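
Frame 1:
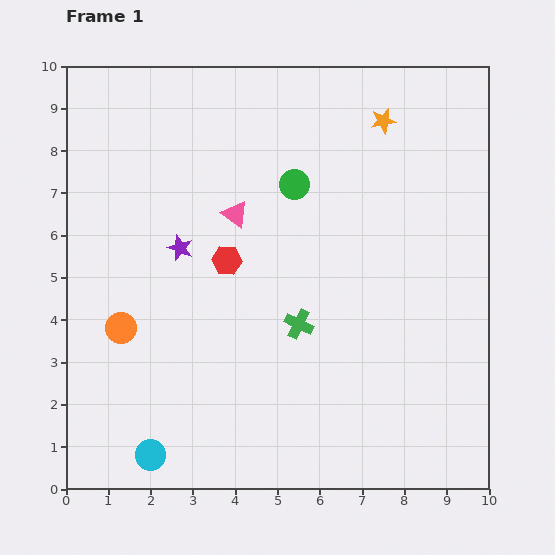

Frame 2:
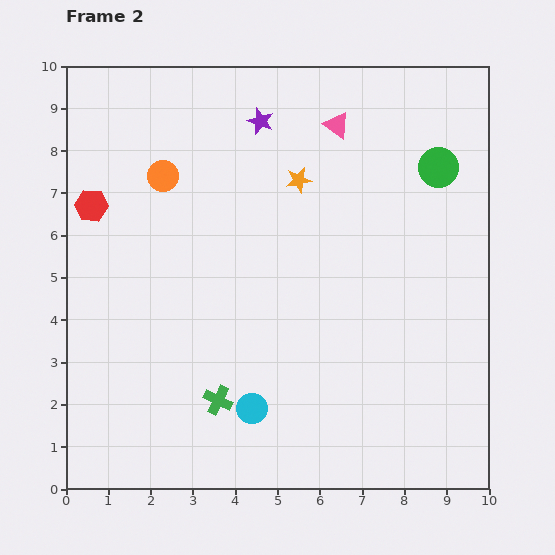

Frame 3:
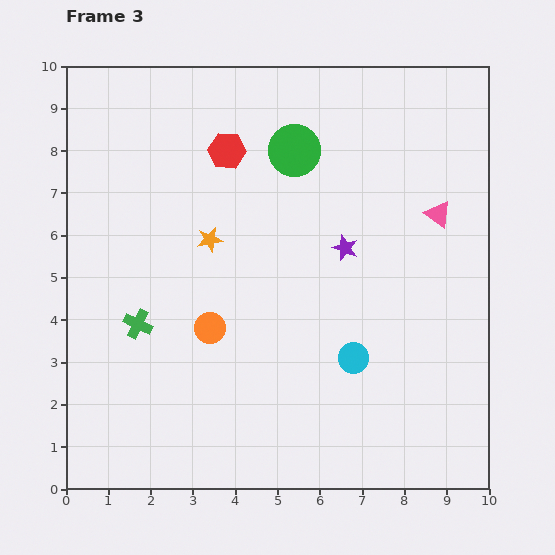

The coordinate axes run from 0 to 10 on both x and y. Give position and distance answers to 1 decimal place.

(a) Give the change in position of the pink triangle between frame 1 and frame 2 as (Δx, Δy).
(2.4, 2.1)

The pink triangle was at (4.0, 6.5) in frame 1 and (6.4, 8.6) in frame 2.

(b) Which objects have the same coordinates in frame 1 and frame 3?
none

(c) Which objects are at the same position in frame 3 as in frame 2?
none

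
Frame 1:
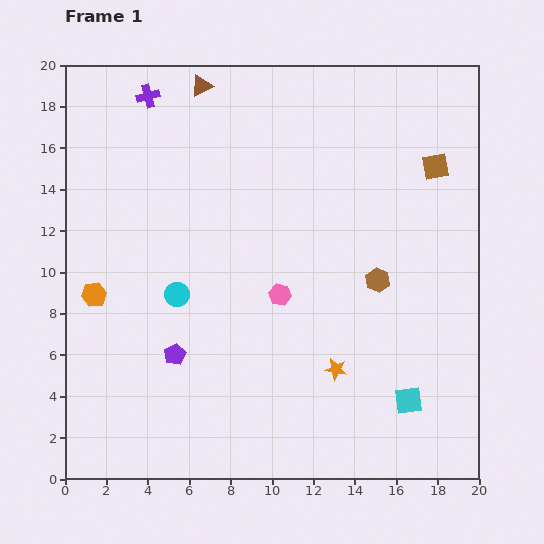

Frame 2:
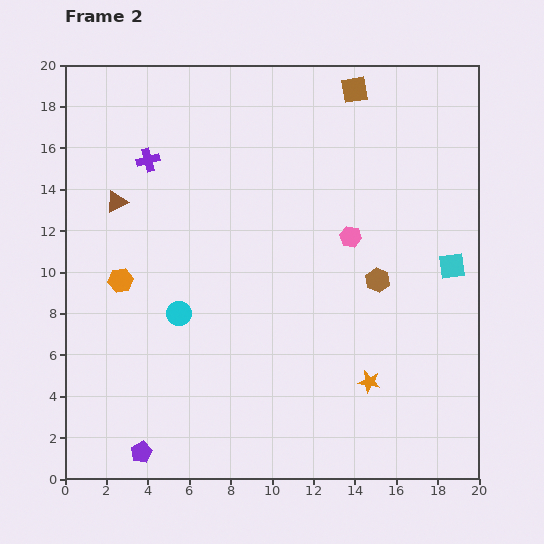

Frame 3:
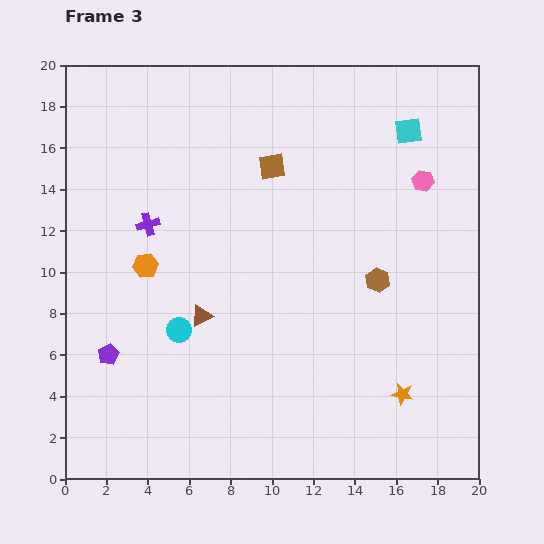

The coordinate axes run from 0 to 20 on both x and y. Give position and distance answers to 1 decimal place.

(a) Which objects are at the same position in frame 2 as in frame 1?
the brown hexagon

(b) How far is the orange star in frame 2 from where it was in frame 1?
1.7

The orange star moved from (13.1, 5.3) to (14.7, 4.7), a distance of √(1.6² + 0.6²) ≈ 1.7.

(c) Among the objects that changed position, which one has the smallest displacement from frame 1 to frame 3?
the cyan circle

(moved 1.7)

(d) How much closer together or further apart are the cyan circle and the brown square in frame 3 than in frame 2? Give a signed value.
-4.6

Distance in frame 2: 13.7. Distance in frame 3: 9.1.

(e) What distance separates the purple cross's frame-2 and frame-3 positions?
3.1

The purple cross moved from (4.0, 15.4) to (4.0, 12.3), a distance of √(0.0² + 3.1²) ≈ 3.1.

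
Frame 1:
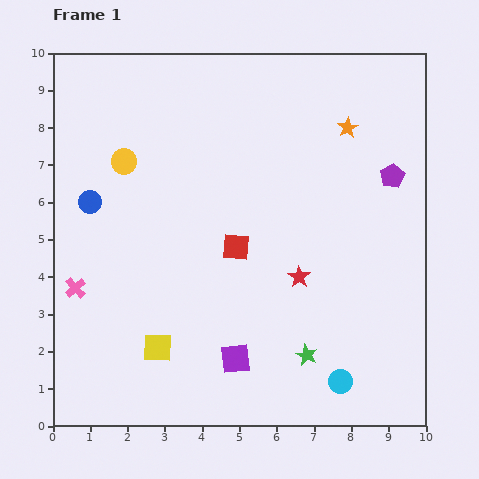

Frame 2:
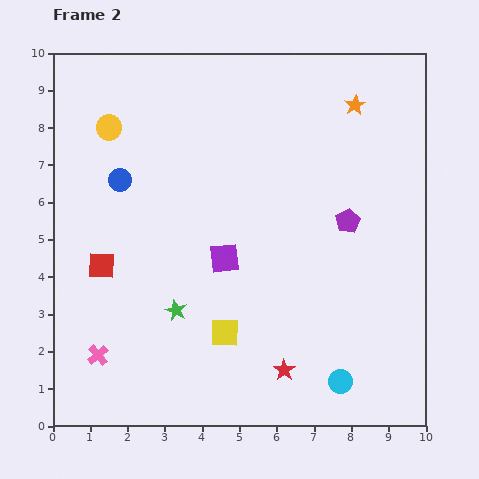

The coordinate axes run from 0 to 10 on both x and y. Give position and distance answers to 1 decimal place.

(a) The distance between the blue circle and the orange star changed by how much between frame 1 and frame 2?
-0.6

Distance in frame 1: 7.2. Distance in frame 2: 6.6.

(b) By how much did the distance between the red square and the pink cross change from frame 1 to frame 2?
-2.0

Distance in frame 1: 4.4. Distance in frame 2: 2.4.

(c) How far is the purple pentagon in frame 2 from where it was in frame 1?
1.7

The purple pentagon moved from (9.1, 6.7) to (7.9, 5.5), a distance of √(1.2² + 1.2²) ≈ 1.7.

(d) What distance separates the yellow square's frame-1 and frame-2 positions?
1.8

The yellow square moved from (2.8, 2.1) to (4.6, 2.5), a distance of √(1.8² + 0.4²) ≈ 1.8.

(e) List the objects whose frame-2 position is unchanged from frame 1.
the cyan circle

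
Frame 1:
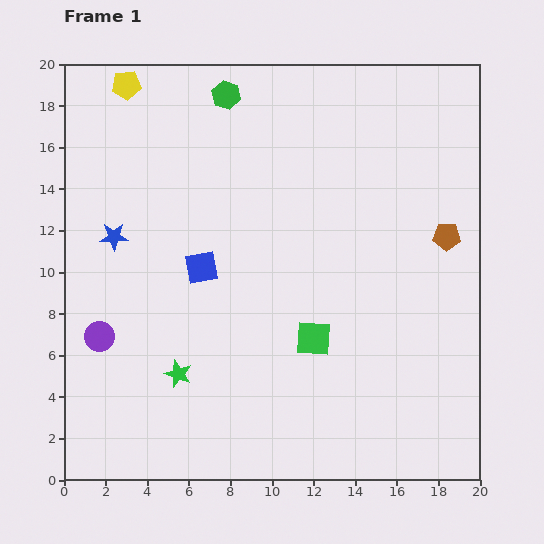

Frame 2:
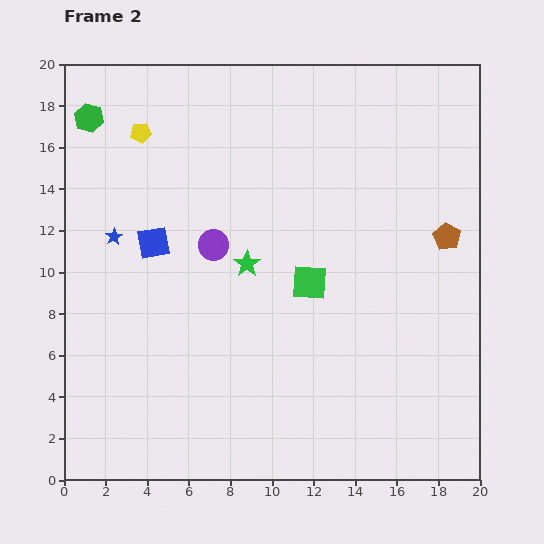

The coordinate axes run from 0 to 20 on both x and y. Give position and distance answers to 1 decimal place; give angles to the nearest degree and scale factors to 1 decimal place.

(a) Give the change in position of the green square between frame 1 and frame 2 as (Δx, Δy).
(-0.2, 2.7)

The green square was at (12.0, 6.8) in frame 1 and (11.8, 9.5) in frame 2.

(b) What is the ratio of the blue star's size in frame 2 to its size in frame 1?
0.6×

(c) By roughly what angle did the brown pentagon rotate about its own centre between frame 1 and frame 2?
29° clockwise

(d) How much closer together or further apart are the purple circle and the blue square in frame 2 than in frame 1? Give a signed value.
-3.0

Distance in frame 1: 5.9. Distance in frame 2: 2.9.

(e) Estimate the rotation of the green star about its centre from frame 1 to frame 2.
16° clockwise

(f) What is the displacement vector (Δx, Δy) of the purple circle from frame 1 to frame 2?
(5.5, 4.4)

The purple circle was at (1.7, 6.9) in frame 1 and (7.2, 11.3) in frame 2.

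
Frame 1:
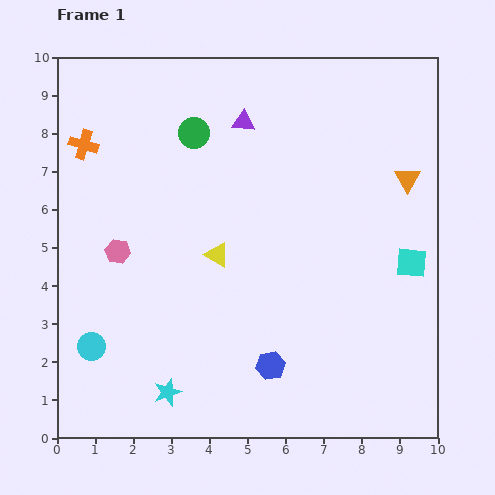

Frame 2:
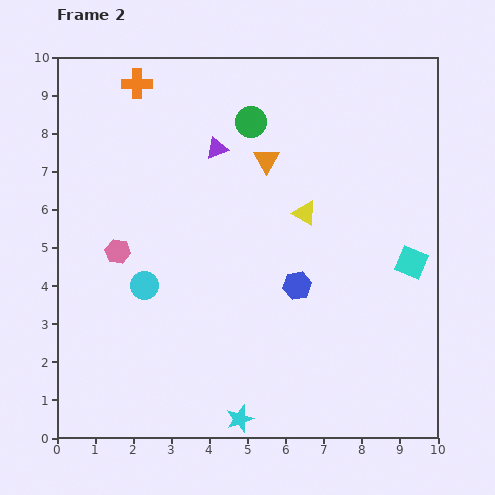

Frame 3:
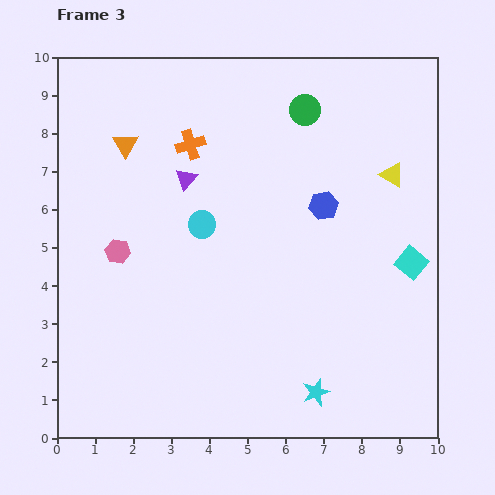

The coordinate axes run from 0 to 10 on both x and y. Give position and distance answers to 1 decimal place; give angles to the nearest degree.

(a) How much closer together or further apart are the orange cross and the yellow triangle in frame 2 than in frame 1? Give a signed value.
+1.1

Distance in frame 1: 4.5. Distance in frame 2: 5.6.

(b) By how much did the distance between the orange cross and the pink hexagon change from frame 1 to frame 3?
+0.5

Distance in frame 1: 2.9. Distance in frame 3: 3.4.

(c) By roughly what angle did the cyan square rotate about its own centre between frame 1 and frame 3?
35° clockwise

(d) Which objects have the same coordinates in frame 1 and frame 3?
the pink hexagon, the cyan square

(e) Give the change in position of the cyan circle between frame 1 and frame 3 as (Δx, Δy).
(2.9, 3.2)

The cyan circle was at (0.9, 2.4) in frame 1 and (3.8, 5.6) in frame 3.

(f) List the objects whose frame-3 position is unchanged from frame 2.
the pink hexagon, the cyan square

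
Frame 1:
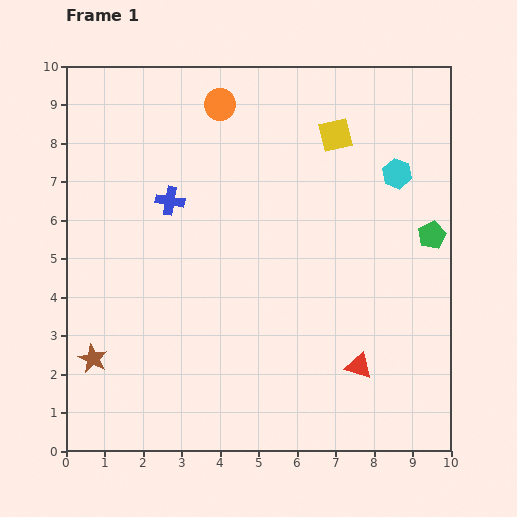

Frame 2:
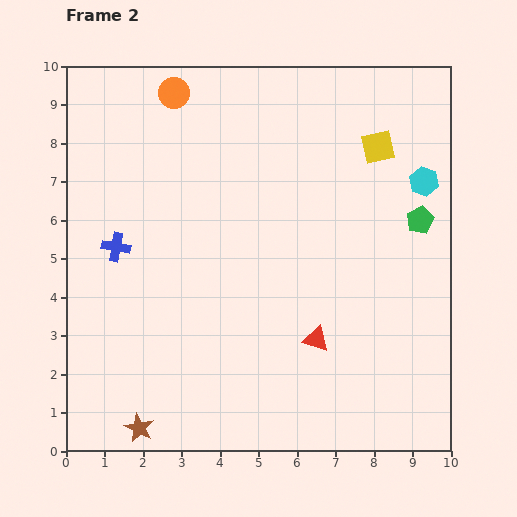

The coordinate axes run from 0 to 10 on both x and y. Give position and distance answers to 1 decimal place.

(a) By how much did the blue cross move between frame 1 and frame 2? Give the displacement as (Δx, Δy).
(-1.4, -1.2)

The blue cross was at (2.7, 6.5) in frame 1 and (1.3, 5.3) in frame 2.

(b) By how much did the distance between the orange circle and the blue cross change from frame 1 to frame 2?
+1.5

Distance in frame 1: 2.8. Distance in frame 2: 4.3.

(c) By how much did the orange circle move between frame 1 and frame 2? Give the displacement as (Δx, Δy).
(-1.2, 0.3)

The orange circle was at (4.0, 9.0) in frame 1 and (2.8, 9.3) in frame 2.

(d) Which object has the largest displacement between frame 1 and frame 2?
the brown star

(moved 2.2; next 1.8)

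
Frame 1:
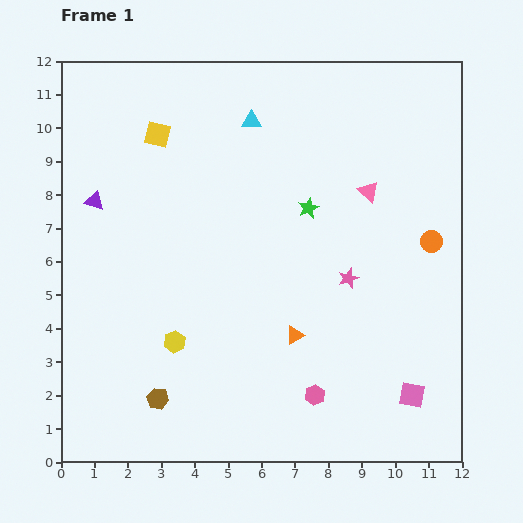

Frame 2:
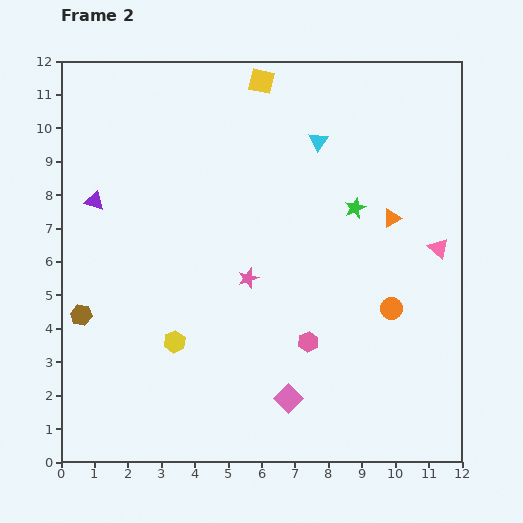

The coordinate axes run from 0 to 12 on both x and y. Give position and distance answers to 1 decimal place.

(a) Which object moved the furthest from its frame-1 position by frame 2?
the orange triangle

(moved 4.5; next 3.7)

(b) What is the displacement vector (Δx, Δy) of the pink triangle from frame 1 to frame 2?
(2.1, -1.7)

The pink triangle was at (9.2, 8.1) in frame 1 and (11.3, 6.4) in frame 2.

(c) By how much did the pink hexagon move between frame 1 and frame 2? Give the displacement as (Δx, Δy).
(-0.2, 1.6)

The pink hexagon was at (7.6, 2.0) in frame 1 and (7.4, 3.6) in frame 2.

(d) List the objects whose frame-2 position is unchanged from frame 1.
the purple triangle, the yellow hexagon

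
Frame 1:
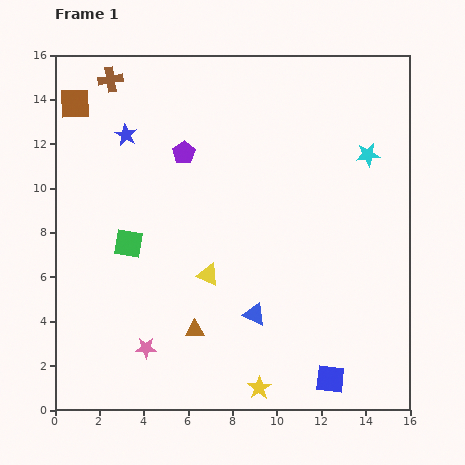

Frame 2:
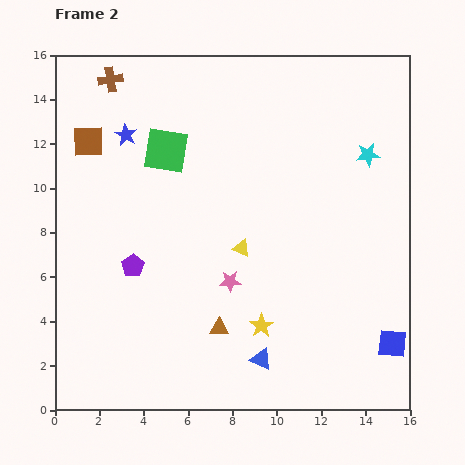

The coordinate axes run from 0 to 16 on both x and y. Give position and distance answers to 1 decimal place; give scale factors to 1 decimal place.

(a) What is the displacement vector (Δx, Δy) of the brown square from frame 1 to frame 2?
(0.6, -1.7)

The brown square was at (0.9, 13.8) in frame 1 and (1.5, 12.1) in frame 2.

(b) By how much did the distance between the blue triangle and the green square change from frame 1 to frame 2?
+3.8

Distance in frame 1: 6.5. Distance in frame 2: 10.3.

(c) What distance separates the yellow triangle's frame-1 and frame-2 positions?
1.9

The yellow triangle moved from (6.9, 6.1) to (8.4, 7.3), a distance of √(1.5² + 1.2²) ≈ 1.9.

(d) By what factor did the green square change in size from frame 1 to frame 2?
1.5×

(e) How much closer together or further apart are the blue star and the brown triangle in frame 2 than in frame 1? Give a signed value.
+0.4

Distance in frame 1: 9.3. Distance in frame 2: 9.7.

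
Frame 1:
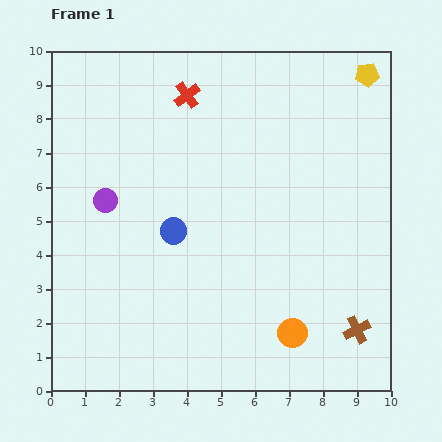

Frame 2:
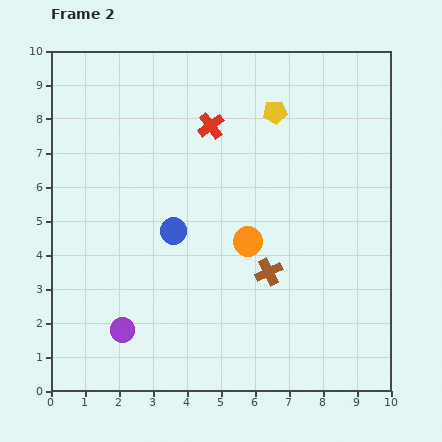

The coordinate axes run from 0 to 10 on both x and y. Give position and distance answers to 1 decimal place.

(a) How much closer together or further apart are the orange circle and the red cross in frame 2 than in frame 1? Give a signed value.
-4.1

Distance in frame 1: 7.7. Distance in frame 2: 3.6.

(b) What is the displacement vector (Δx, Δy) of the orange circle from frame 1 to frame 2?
(-1.3, 2.7)

The orange circle was at (7.1, 1.7) in frame 1 and (5.8, 4.4) in frame 2.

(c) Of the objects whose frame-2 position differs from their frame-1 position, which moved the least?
the red cross

(moved 1.1)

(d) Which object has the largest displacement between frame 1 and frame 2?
the purple circle

(moved 3.8; next 3.1)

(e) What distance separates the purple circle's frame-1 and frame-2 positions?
3.8

The purple circle moved from (1.6, 5.6) to (2.1, 1.8), a distance of √(0.5² + 3.8²) ≈ 3.8.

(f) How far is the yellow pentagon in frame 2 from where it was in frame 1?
2.9

The yellow pentagon moved from (9.3, 9.3) to (6.6, 8.2), a distance of √(2.7² + 1.1²) ≈ 2.9.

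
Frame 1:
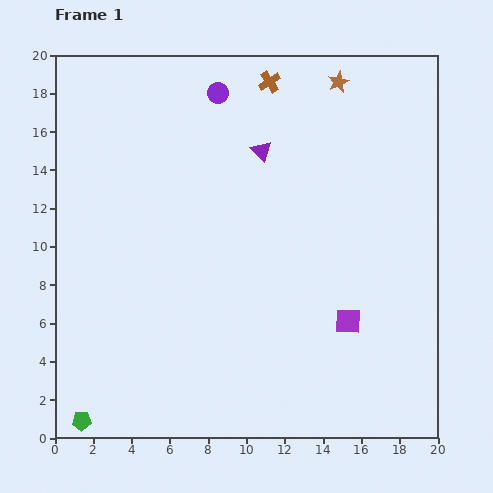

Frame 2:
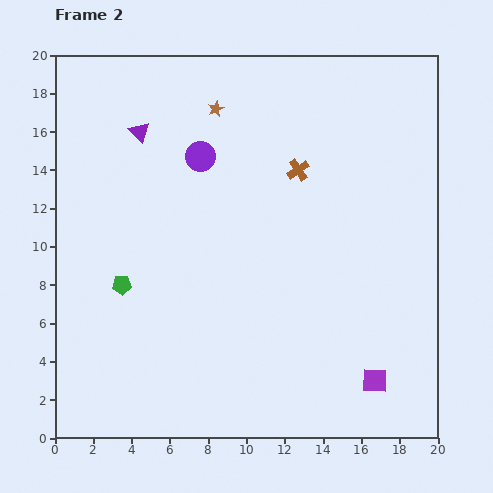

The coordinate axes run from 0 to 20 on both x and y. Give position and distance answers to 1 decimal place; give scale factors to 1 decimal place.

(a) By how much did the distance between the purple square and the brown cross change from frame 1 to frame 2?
-1.5

Distance in frame 1: 13.2. Distance in frame 2: 11.7.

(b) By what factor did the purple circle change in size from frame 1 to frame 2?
1.4×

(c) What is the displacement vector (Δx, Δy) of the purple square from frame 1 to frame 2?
(1.4, -3.1)

The purple square was at (15.3, 6.1) in frame 1 and (16.7, 3.0) in frame 2.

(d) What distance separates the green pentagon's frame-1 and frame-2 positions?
7.4

The green pentagon moved from (1.4, 0.9) to (3.5, 8.0), a distance of √(2.1² + 7.1²) ≈ 7.4.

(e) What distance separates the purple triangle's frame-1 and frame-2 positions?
6.5

The purple triangle moved from (10.8, 15.0) to (4.4, 16.0), a distance of √(6.4² + 1.0²) ≈ 6.5.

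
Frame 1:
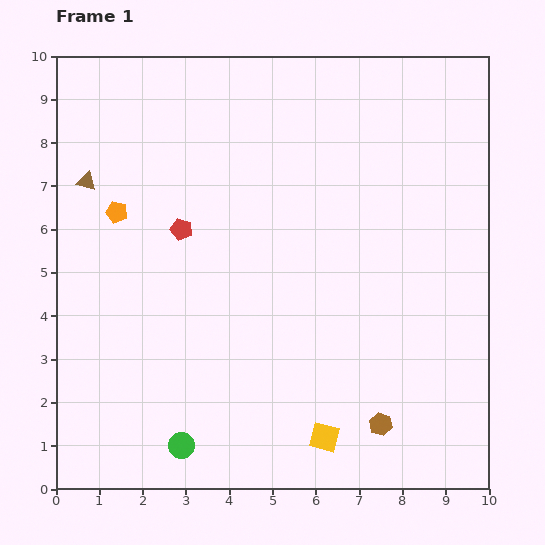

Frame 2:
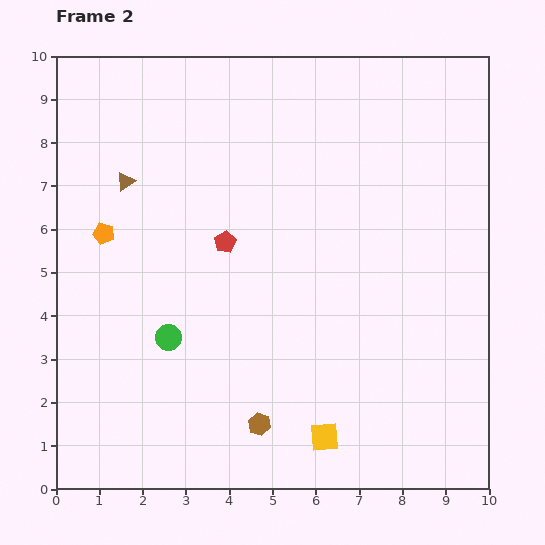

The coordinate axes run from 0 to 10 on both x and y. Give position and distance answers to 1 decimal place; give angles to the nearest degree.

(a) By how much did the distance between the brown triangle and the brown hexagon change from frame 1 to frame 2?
-2.4

Distance in frame 1: 8.8. Distance in frame 2: 6.4.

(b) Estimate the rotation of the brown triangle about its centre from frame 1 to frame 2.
49° counter-clockwise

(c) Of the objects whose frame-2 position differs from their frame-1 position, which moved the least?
the orange pentagon

(moved 0.6)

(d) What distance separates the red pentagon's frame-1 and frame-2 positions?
1.0

The red pentagon moved from (2.9, 6.0) to (3.9, 5.7), a distance of √(1.0² + 0.3²) ≈ 1.0.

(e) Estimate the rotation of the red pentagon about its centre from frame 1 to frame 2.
26° clockwise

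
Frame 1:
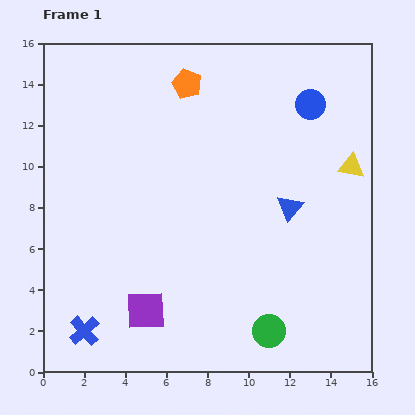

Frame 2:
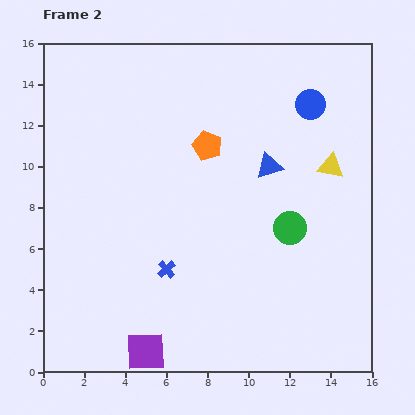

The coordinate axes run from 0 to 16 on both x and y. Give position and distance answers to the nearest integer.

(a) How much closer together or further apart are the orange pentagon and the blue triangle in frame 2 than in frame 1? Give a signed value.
-5

Distance in frame 1: 8. Distance in frame 2: 3.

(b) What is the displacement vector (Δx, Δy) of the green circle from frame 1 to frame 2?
(1, 5)

The green circle was at (11, 2) in frame 1 and (12, 7) in frame 2.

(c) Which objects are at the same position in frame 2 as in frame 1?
the blue circle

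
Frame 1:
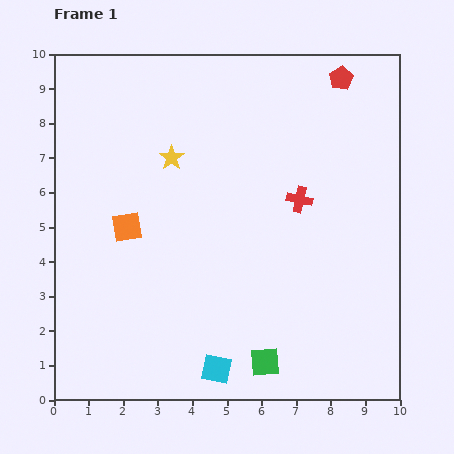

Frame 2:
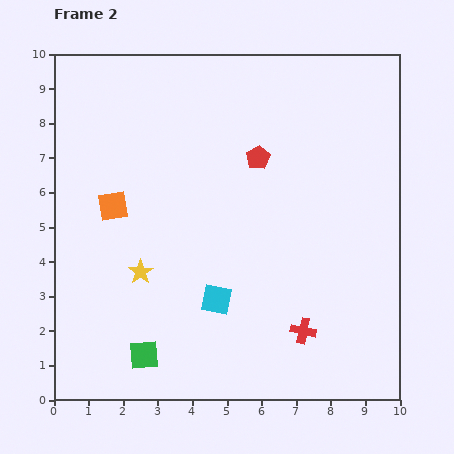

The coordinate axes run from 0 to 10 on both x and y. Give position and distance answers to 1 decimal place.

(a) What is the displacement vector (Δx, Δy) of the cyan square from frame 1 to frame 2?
(0.0, 2.0)

The cyan square was at (4.7, 0.9) in frame 1 and (4.7, 2.9) in frame 2.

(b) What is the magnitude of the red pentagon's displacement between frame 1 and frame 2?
3.3

The red pentagon moved from (8.3, 9.3) to (5.9, 7.0), a distance of √(2.4² + 2.3²) ≈ 3.3.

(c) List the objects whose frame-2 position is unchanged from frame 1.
none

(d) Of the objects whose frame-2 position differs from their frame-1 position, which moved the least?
the orange square

(moved 0.7)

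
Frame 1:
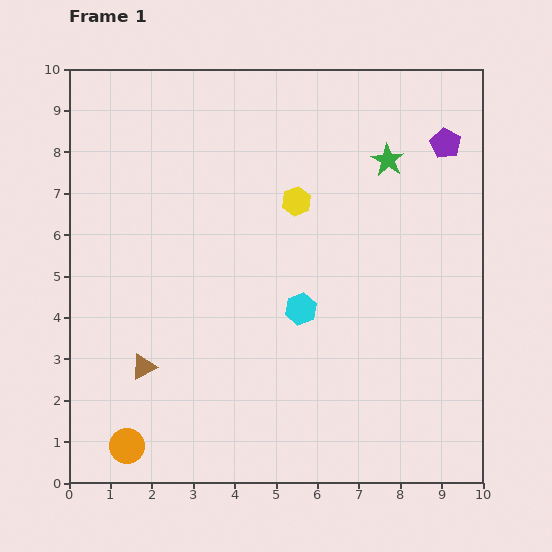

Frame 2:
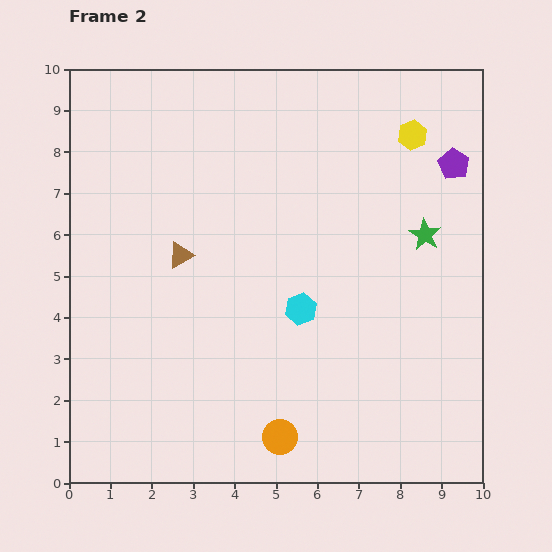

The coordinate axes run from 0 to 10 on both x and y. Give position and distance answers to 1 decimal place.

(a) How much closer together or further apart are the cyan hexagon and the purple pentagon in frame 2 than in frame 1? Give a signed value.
-0.2

Distance in frame 1: 5.3. Distance in frame 2: 5.1.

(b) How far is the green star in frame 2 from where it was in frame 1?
2.0

The green star moved from (7.7, 7.8) to (8.6, 6.0), a distance of √(0.9² + 1.8²) ≈ 2.0.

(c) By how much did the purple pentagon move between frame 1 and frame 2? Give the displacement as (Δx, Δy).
(0.2, -0.5)

The purple pentagon was at (9.1, 8.2) in frame 1 and (9.3, 7.7) in frame 2.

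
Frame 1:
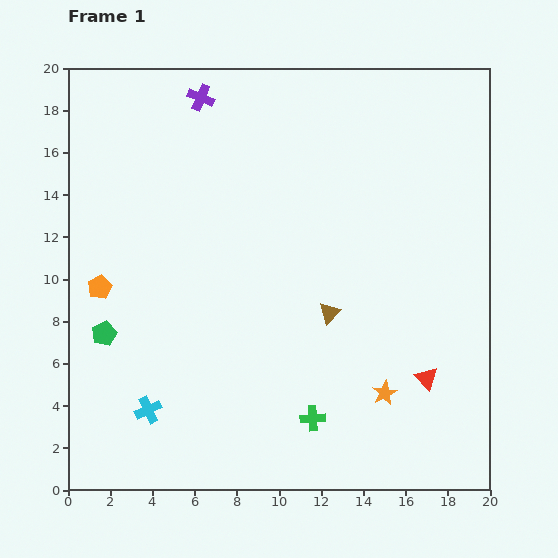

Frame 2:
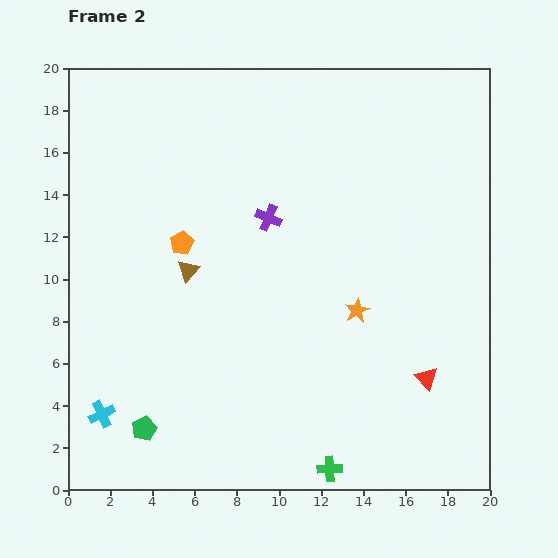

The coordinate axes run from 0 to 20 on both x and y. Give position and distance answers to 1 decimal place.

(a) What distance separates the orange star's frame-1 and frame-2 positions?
4.1

The orange star moved from (15.0, 4.6) to (13.7, 8.5), a distance of √(1.3² + 3.9²) ≈ 4.1.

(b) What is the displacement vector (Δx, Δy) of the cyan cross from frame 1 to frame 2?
(-2.2, -0.2)

The cyan cross was at (3.8, 3.8) in frame 1 and (1.6, 3.6) in frame 2.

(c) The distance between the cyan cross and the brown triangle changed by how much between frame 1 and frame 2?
-1.9

Distance in frame 1: 9.8. Distance in frame 2: 7.9.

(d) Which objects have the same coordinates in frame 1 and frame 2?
the red triangle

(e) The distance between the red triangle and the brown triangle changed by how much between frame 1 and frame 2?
+6.9

Distance in frame 1: 5.5. Distance in frame 2: 12.4.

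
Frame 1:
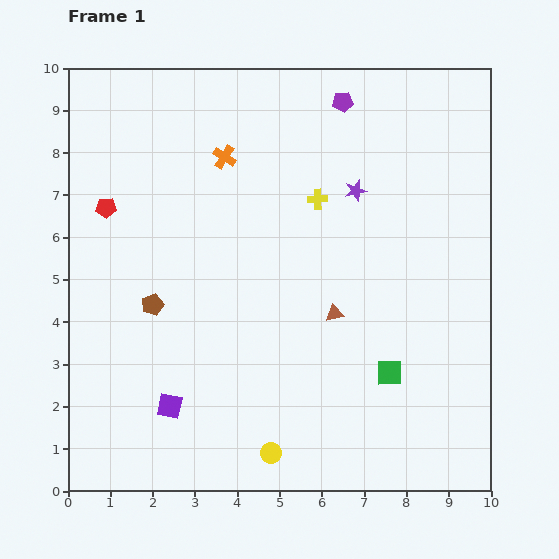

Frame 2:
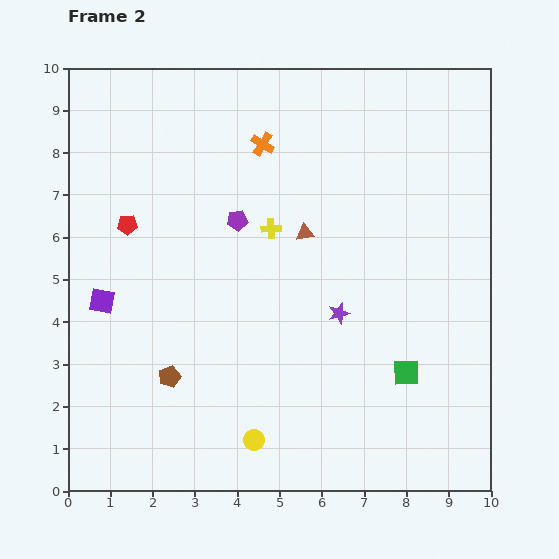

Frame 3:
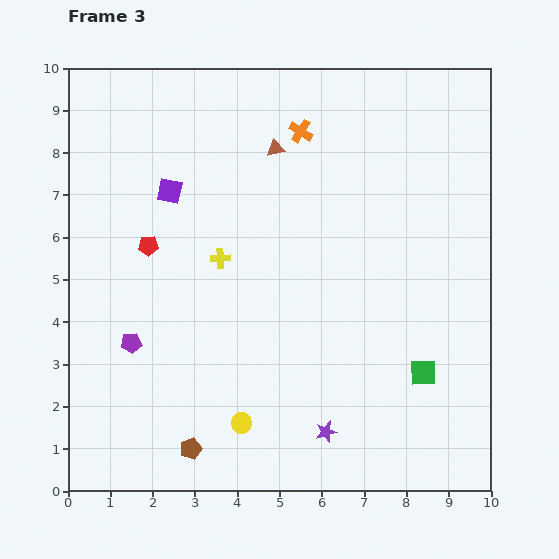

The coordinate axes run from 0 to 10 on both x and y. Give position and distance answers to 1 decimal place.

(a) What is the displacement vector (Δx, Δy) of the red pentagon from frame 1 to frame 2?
(0.5, -0.4)

The red pentagon was at (0.9, 6.7) in frame 1 and (1.4, 6.3) in frame 2.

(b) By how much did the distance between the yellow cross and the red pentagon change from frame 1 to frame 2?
-1.6

Distance in frame 1: 5.0. Distance in frame 2: 3.4.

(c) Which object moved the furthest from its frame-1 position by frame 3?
the purple pentagon

(moved 7.6; next 5.7)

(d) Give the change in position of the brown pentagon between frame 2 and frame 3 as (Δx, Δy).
(0.5, -1.7)

The brown pentagon was at (2.4, 2.7) in frame 2 and (2.9, 1.0) in frame 3.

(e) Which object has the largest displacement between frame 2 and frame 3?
the purple pentagon

(moved 3.8; next 3.1)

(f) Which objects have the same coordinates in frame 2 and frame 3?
none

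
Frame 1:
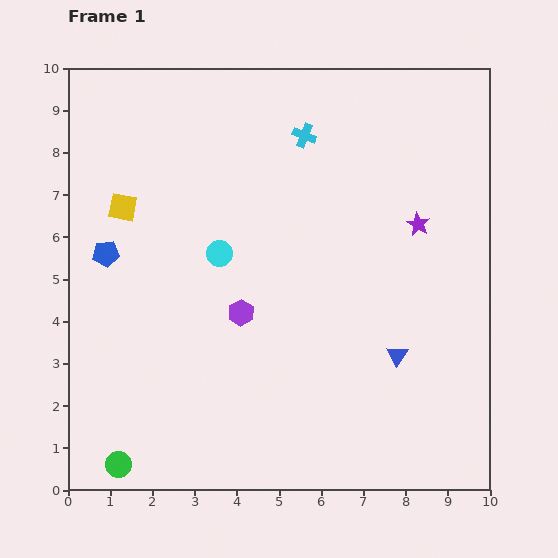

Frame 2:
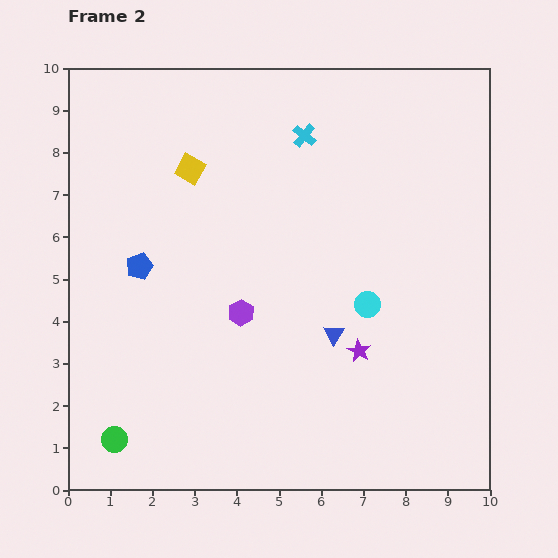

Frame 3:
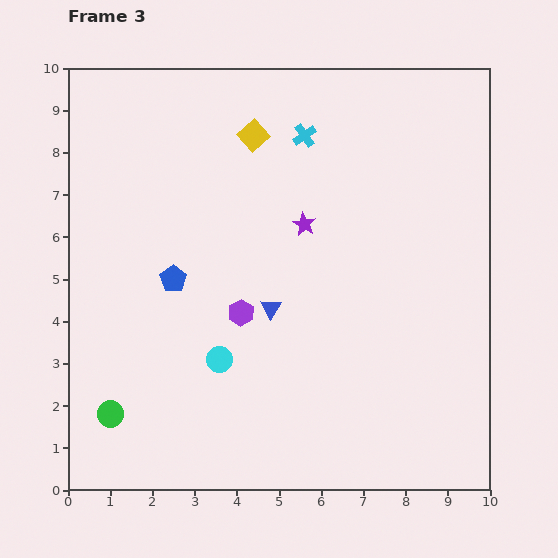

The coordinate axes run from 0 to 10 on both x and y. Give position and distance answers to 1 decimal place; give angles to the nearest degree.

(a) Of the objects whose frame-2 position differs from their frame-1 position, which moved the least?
the green circle

(moved 0.6)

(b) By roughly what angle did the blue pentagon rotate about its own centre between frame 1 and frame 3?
31° counter-clockwise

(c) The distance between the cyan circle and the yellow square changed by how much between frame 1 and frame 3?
+2.9

Distance in frame 1: 2.5. Distance in frame 3: 5.4.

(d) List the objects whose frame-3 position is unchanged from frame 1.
the purple hexagon, the cyan cross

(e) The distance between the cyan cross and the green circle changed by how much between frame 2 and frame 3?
-0.5

Distance in frame 2: 8.5. Distance in frame 3: 8.0.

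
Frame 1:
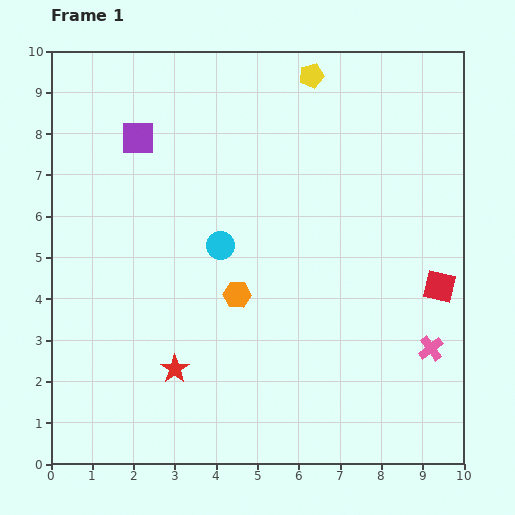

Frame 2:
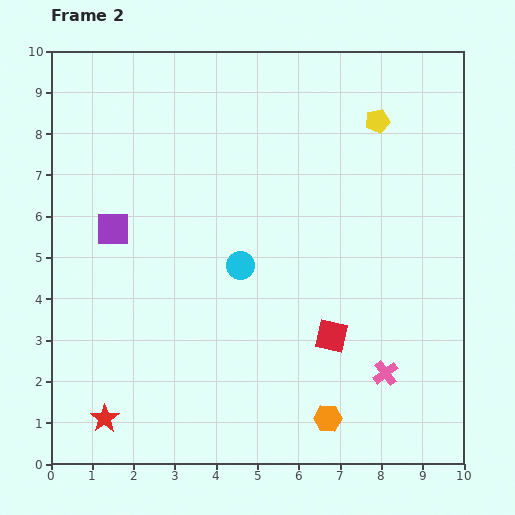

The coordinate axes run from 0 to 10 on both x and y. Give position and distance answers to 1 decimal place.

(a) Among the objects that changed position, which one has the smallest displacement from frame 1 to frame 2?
the cyan circle

(moved 0.7)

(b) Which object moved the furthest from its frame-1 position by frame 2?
the orange hexagon

(moved 3.7; next 2.9)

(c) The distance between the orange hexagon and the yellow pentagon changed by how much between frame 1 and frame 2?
+1.7

Distance in frame 1: 5.6. Distance in frame 2: 7.3.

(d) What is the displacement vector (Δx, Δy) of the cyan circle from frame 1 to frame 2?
(0.5, -0.5)

The cyan circle was at (4.1, 5.3) in frame 1 and (4.6, 4.8) in frame 2.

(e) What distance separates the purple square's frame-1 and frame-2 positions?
2.3

The purple square moved from (2.1, 7.9) to (1.5, 5.7), a distance of √(0.6² + 2.2²) ≈ 2.3.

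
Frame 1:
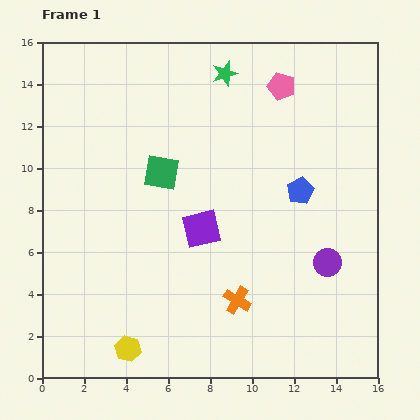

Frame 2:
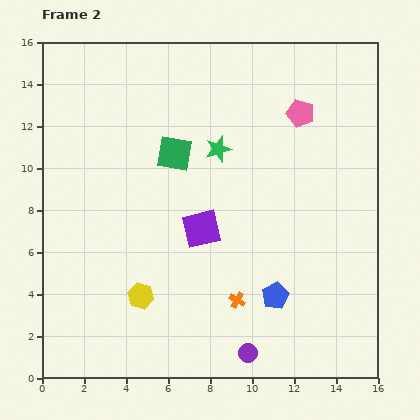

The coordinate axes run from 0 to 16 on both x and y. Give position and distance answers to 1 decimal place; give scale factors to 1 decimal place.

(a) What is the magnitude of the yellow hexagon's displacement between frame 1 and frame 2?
2.6

The yellow hexagon moved from (4.1, 1.4) to (4.7, 3.9), a distance of √(0.6² + 2.5²) ≈ 2.6.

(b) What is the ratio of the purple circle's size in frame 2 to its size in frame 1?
0.7×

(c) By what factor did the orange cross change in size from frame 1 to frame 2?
0.6×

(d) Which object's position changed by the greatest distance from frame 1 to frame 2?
the purple circle

(moved 5.7; next 5.1)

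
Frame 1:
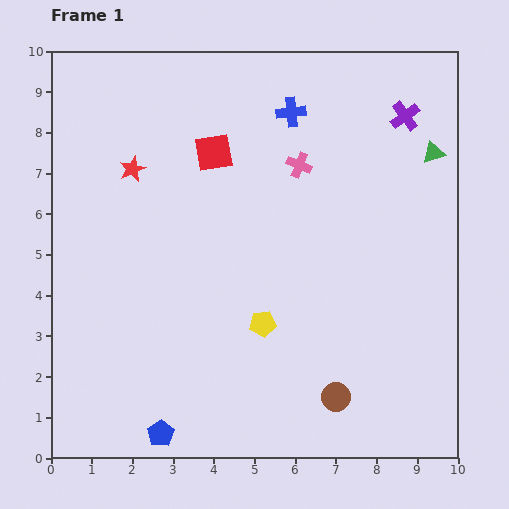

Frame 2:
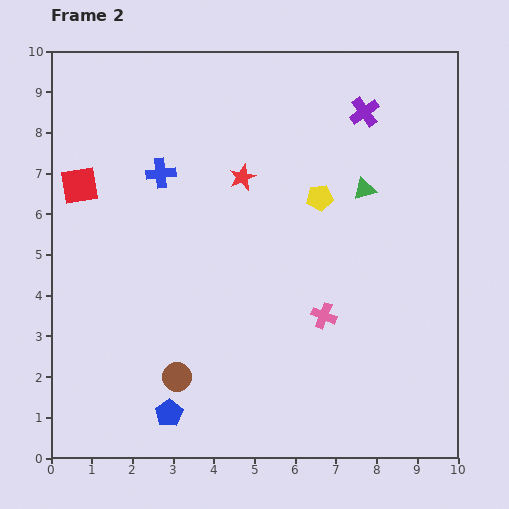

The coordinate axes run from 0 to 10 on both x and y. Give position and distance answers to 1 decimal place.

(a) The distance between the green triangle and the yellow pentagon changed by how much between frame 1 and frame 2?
-4.8

Distance in frame 1: 5.9. Distance in frame 2: 1.1.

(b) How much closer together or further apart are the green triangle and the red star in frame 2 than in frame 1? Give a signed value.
-4.4

Distance in frame 1: 7.4. Distance in frame 2: 3.0.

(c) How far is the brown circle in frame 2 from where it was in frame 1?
3.9

The brown circle moved from (7.0, 1.5) to (3.1, 2.0), a distance of √(3.9² + 0.5²) ≈ 3.9.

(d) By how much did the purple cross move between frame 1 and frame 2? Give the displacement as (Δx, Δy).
(-1.0, 0.1)

The purple cross was at (8.7, 8.4) in frame 1 and (7.7, 8.5) in frame 2.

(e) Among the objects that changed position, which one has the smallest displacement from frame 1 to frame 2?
the blue pentagon

(moved 0.5)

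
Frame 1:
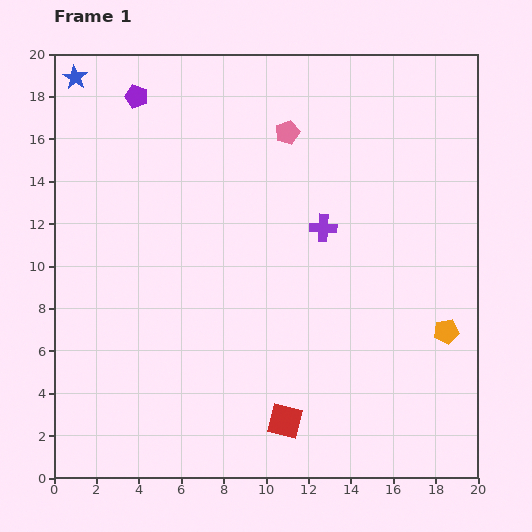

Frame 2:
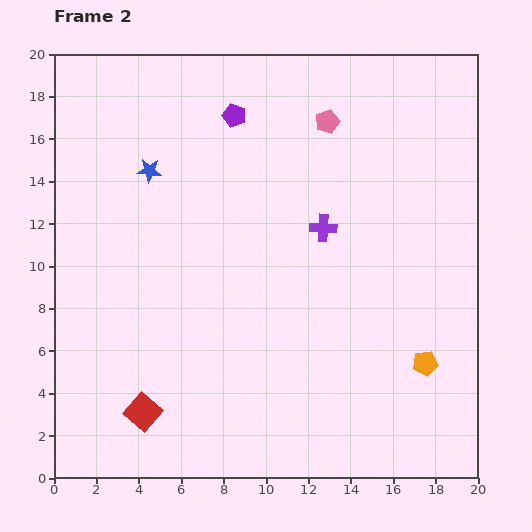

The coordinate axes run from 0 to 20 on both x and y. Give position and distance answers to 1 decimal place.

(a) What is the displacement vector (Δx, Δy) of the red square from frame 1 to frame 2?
(-6.7, 0.4)

The red square was at (10.9, 2.7) in frame 1 and (4.2, 3.1) in frame 2.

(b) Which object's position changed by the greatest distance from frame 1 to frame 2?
the red square

(moved 6.7; next 5.6)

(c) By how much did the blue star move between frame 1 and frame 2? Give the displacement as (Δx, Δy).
(3.5, -4.4)

The blue star was at (1.0, 18.9) in frame 1 and (4.5, 14.5) in frame 2.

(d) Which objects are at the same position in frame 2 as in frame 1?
the purple cross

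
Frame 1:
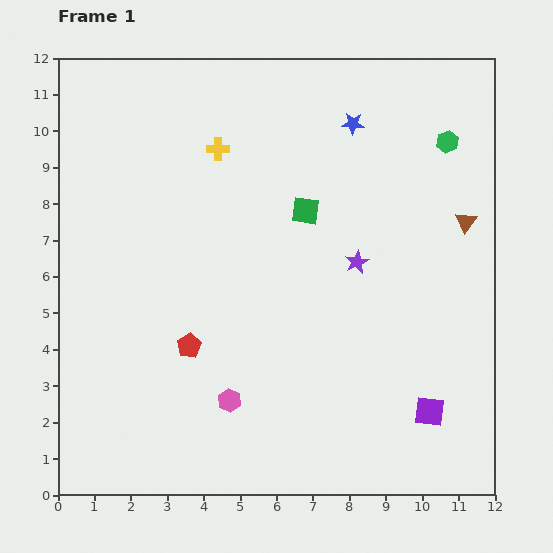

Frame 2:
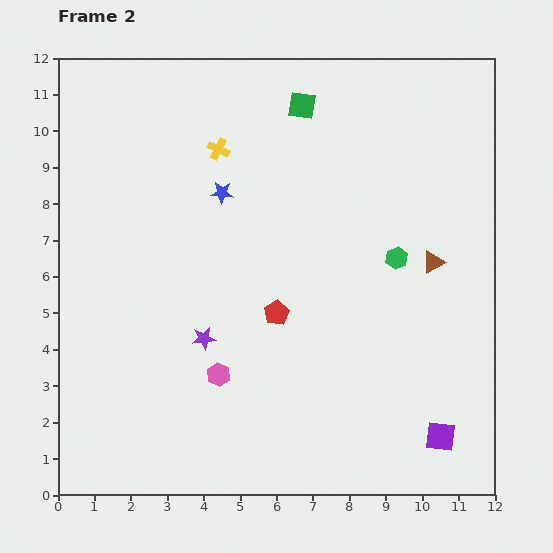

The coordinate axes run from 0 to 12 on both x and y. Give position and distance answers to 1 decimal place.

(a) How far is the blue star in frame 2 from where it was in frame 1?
4.1

The blue star moved from (8.1, 10.2) to (4.5, 8.3), a distance of √(3.6² + 1.9²) ≈ 4.1.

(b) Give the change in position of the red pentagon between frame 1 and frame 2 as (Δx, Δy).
(2.4, 0.9)

The red pentagon was at (3.6, 4.1) in frame 1 and (6.0, 5.0) in frame 2.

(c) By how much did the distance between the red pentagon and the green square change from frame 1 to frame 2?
+0.8

Distance in frame 1: 4.9. Distance in frame 2: 5.7.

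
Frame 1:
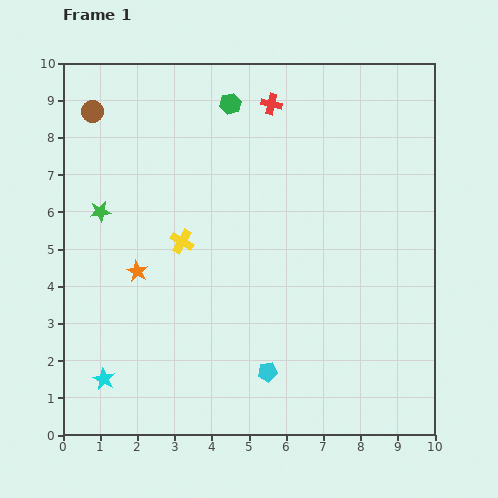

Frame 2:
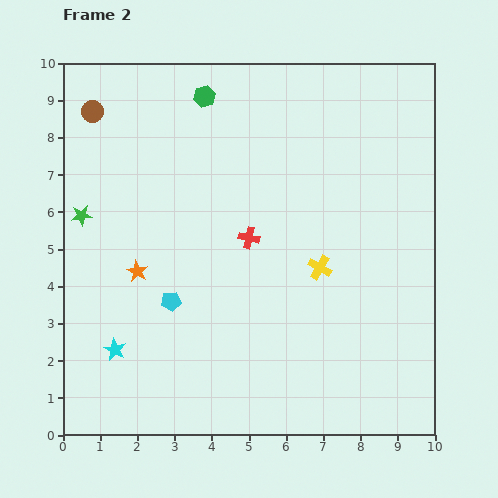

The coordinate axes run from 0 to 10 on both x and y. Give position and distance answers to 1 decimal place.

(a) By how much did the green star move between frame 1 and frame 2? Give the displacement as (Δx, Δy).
(-0.5, -0.1)

The green star was at (1.0, 6.0) in frame 1 and (0.5, 5.9) in frame 2.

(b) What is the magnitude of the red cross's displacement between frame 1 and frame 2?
3.6

The red cross moved from (5.6, 8.9) to (5.0, 5.3), a distance of √(0.6² + 3.6²) ≈ 3.6.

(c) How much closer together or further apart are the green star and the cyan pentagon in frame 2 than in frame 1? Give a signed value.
-2.9

Distance in frame 1: 6.2. Distance in frame 2: 3.3.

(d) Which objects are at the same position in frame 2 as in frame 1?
the brown circle, the orange star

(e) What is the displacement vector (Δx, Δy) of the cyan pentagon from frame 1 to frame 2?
(-2.6, 1.9)

The cyan pentagon was at (5.5, 1.7) in frame 1 and (2.9, 3.6) in frame 2.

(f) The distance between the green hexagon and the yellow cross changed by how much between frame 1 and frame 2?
+1.6

Distance in frame 1: 3.9. Distance in frame 2: 5.5.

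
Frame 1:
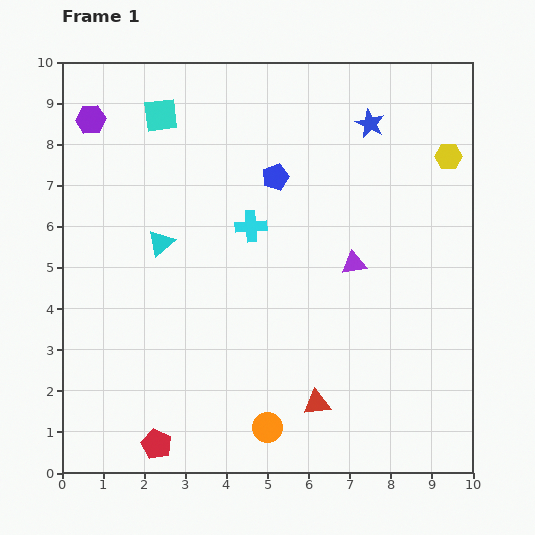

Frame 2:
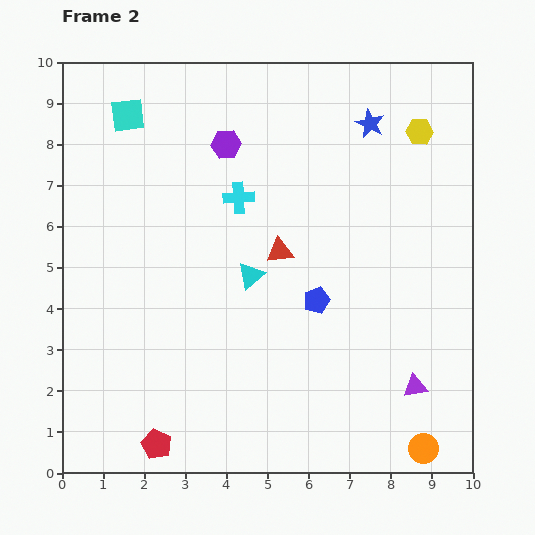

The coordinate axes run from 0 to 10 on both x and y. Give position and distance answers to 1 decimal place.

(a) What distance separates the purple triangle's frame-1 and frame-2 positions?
3.4

The purple triangle moved from (7.1, 5.1) to (8.6, 2.1), a distance of √(1.5² + 3.0²) ≈ 3.4.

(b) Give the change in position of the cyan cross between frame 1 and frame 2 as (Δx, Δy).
(-0.3, 0.7)

The cyan cross was at (4.6, 6.0) in frame 1 and (4.3, 6.7) in frame 2.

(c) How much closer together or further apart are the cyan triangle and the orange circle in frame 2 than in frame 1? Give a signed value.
+0.7

Distance in frame 1: 5.2. Distance in frame 2: 5.9.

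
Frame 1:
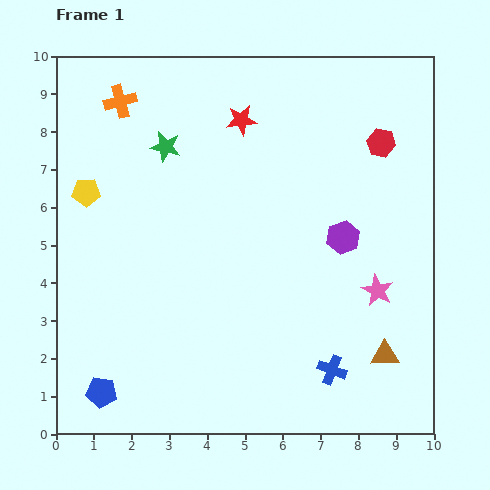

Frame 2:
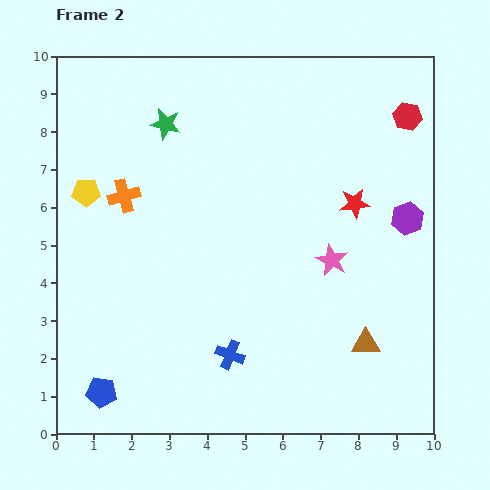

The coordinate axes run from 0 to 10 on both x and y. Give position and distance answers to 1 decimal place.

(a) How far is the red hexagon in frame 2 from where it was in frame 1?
1.0

The red hexagon moved from (8.6, 7.7) to (9.3, 8.4), a distance of √(0.7² + 0.7²) ≈ 1.0.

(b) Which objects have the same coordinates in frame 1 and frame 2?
the blue pentagon, the yellow pentagon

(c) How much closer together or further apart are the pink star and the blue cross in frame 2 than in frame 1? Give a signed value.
+1.3

Distance in frame 1: 2.4. Distance in frame 2: 3.7.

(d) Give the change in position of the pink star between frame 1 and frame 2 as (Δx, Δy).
(-1.2, 0.8)

The pink star was at (8.5, 3.8) in frame 1 and (7.3, 4.6) in frame 2.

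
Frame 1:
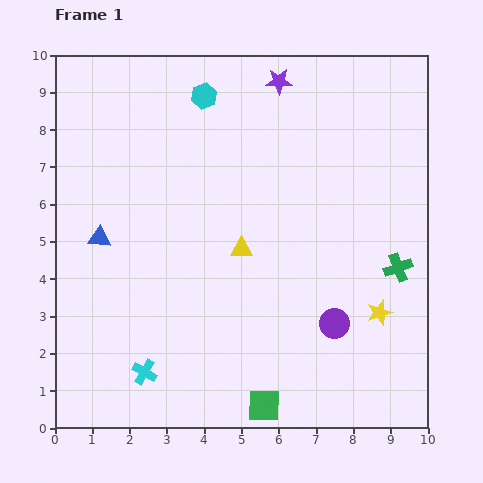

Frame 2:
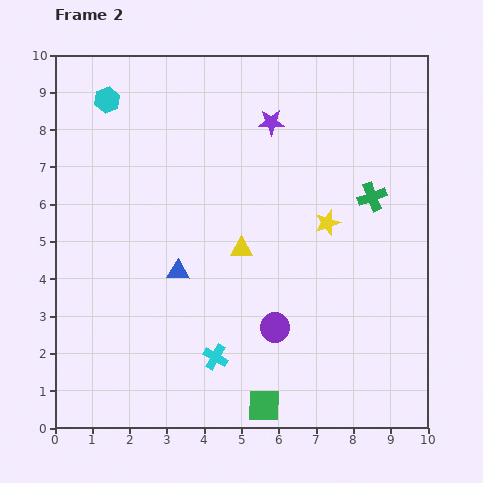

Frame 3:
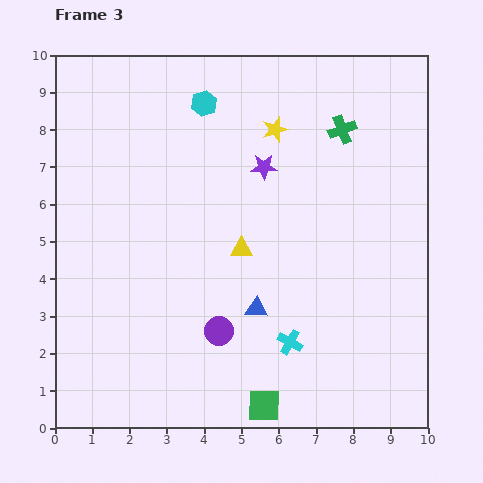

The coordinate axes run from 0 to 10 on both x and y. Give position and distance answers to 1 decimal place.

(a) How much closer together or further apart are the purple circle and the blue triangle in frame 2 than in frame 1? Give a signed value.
-3.7

Distance in frame 1: 6.7. Distance in frame 2: 3.0.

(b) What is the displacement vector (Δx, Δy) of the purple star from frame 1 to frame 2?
(-0.2, -1.1)

The purple star was at (6.0, 9.3) in frame 1 and (5.8, 8.2) in frame 2.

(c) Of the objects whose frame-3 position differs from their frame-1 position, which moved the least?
the cyan hexagon

(moved 0.2)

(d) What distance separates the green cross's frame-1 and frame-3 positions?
4.0

The green cross moved from (9.2, 4.3) to (7.7, 8.0), a distance of √(1.5² + 3.7²) ≈ 4.0.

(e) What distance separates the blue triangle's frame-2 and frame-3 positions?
2.3

The blue triangle moved from (3.3, 4.2) to (5.4, 3.2), a distance of √(2.1² + 1.0²) ≈ 2.3.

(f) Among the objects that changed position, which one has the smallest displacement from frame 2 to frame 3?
the purple star

(moved 1.2)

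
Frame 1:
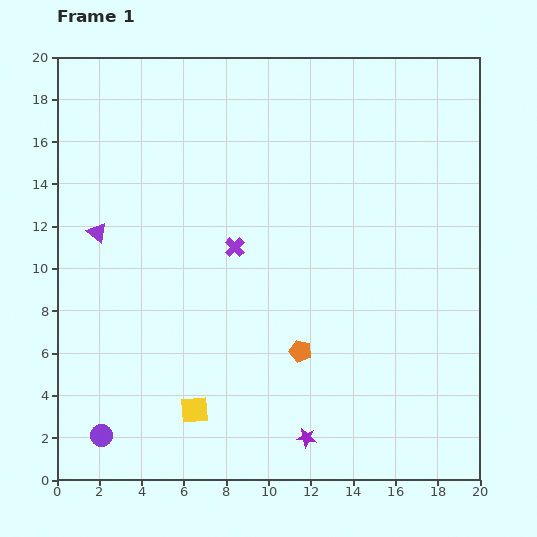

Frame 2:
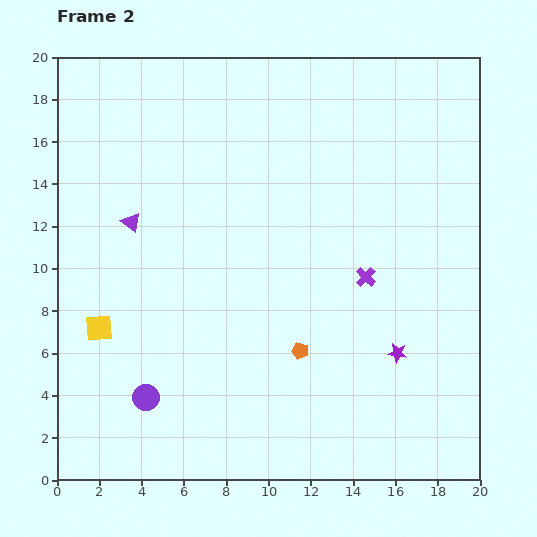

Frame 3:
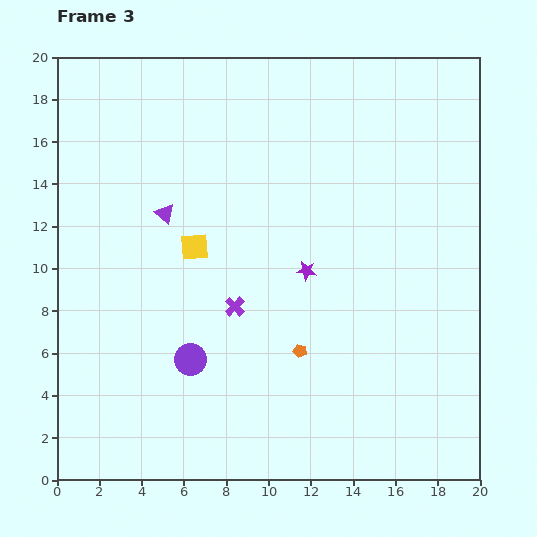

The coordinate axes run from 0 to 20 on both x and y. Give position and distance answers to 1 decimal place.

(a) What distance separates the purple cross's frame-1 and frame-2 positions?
6.4

The purple cross moved from (8.4, 11.0) to (14.6, 9.6), a distance of √(6.2² + 1.4²) ≈ 6.4.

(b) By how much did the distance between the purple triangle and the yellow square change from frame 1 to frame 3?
-7.5

Distance in frame 1: 9.6. Distance in frame 3: 2.1.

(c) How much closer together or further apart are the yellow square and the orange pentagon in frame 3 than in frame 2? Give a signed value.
-2.6

Distance in frame 2: 9.6. Distance in frame 3: 7.0.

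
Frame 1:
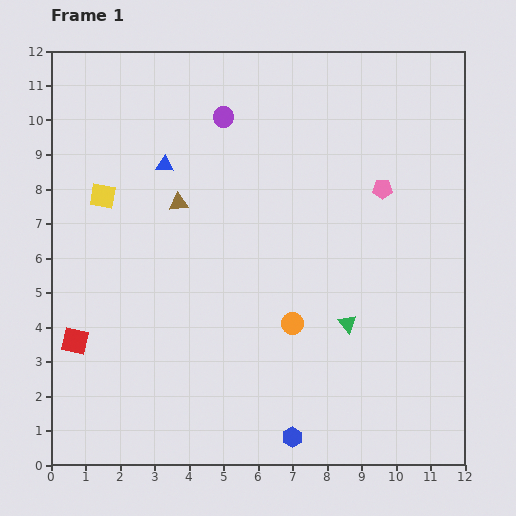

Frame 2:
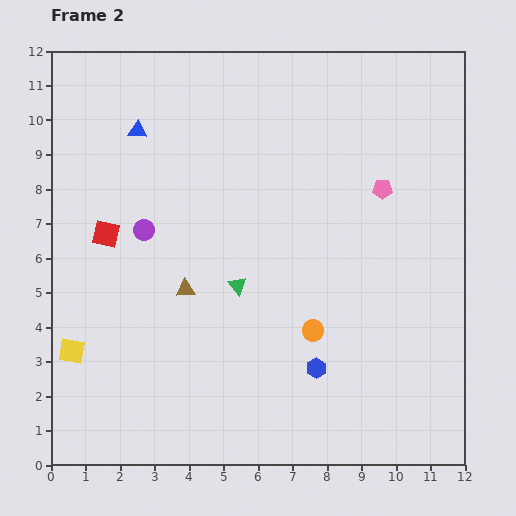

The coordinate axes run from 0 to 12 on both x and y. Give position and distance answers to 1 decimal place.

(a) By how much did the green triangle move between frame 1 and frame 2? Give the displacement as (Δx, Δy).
(-3.2, 1.1)

The green triangle was at (8.6, 4.1) in frame 1 and (5.4, 5.2) in frame 2.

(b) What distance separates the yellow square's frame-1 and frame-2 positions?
4.6

The yellow square moved from (1.5, 7.8) to (0.6, 3.3), a distance of √(0.9² + 4.5²) ≈ 4.6.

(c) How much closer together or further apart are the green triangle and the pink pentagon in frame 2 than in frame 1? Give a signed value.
+1.0

Distance in frame 1: 4.0. Distance in frame 2: 5.0.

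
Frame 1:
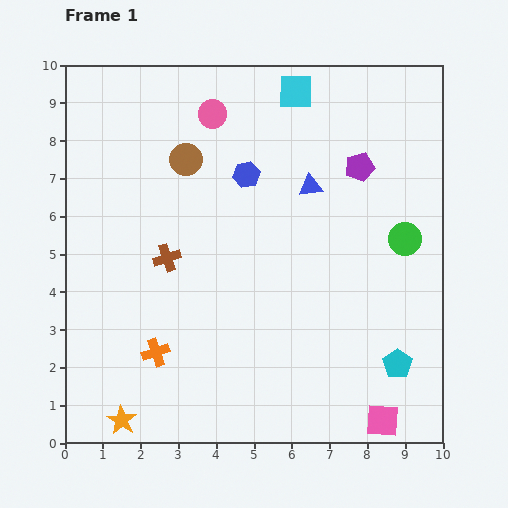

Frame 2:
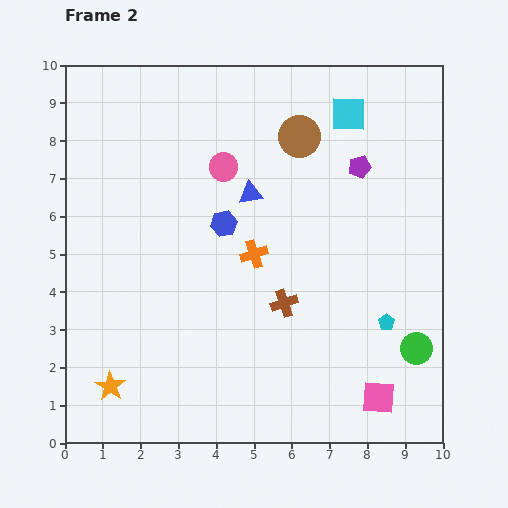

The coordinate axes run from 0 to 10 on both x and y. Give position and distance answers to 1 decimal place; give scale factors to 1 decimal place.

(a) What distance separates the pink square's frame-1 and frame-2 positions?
0.6

The pink square moved from (8.4, 0.6) to (8.3, 1.2), a distance of √(0.1² + 0.6²) ≈ 0.6.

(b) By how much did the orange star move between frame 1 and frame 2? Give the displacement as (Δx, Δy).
(-0.3, 0.9)

The orange star was at (1.5, 0.6) in frame 1 and (1.2, 1.5) in frame 2.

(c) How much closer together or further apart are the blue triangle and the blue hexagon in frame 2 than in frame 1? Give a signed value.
-0.6

Distance in frame 1: 1.7. Distance in frame 2: 1.1.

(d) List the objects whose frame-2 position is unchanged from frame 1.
the purple pentagon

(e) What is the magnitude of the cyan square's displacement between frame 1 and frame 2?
1.5

The cyan square moved from (6.1, 9.3) to (7.5, 8.7), a distance of √(1.4² + 0.6²) ≈ 1.5.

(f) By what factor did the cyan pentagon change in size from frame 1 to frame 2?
0.6×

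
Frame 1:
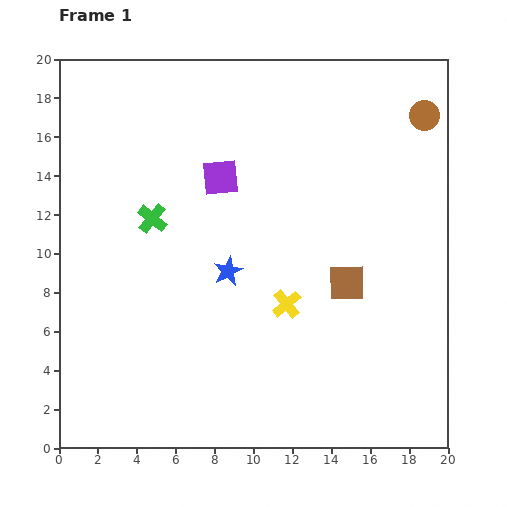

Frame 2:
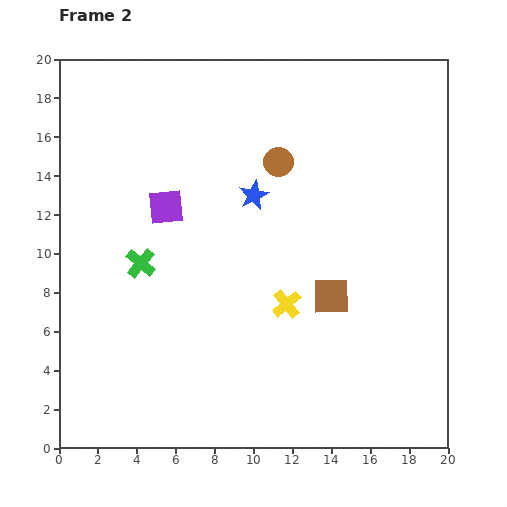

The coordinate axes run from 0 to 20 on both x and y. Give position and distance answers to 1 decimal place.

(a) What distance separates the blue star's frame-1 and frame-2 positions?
4.1

The blue star moved from (8.7, 9.1) to (10.0, 13.0), a distance of √(1.3² + 3.9²) ≈ 4.1.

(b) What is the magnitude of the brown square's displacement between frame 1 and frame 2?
1.1

The brown square moved from (14.8, 8.5) to (14.0, 7.8), a distance of √(0.8² + 0.7²) ≈ 1.1.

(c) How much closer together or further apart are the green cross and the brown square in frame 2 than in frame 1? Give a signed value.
-0.6

Distance in frame 1: 10.5. Distance in frame 2: 9.9.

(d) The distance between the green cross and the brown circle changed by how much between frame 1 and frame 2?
-6.2

Distance in frame 1: 15.0. Distance in frame 2: 8.8.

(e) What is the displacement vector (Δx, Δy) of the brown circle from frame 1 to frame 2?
(-7.5, -2.4)

The brown circle was at (18.8, 17.1) in frame 1 and (11.3, 14.7) in frame 2.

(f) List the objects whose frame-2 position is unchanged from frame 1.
the yellow cross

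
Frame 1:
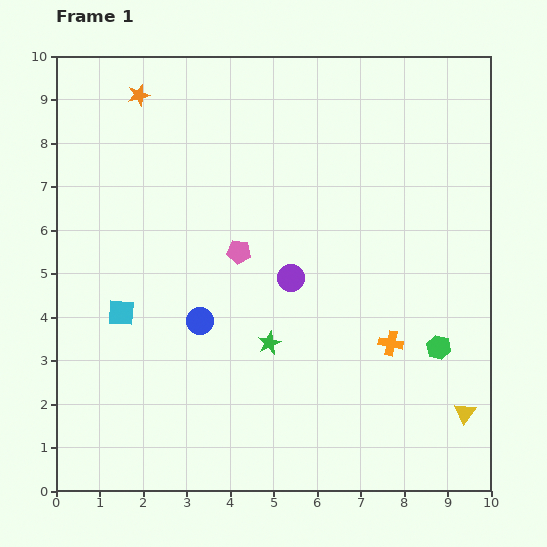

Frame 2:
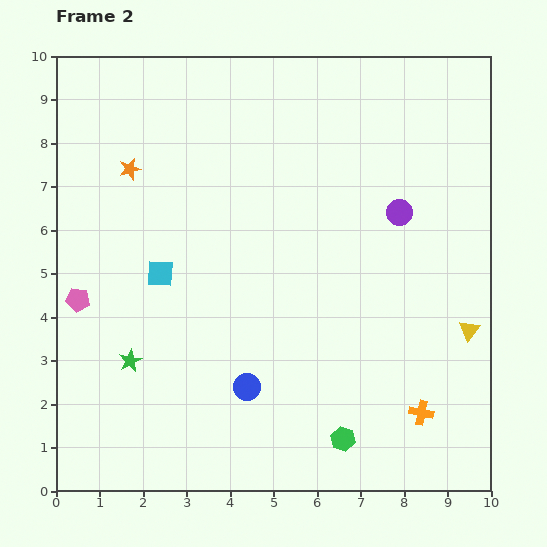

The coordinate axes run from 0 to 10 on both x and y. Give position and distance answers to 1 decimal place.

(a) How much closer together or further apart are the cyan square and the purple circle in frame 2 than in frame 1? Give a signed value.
+1.7

Distance in frame 1: 4.0. Distance in frame 2: 5.7.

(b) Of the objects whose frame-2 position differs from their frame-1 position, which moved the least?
the cyan square

(moved 1.3)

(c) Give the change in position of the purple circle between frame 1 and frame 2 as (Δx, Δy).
(2.5, 1.5)

The purple circle was at (5.4, 4.9) in frame 1 and (7.9, 6.4) in frame 2.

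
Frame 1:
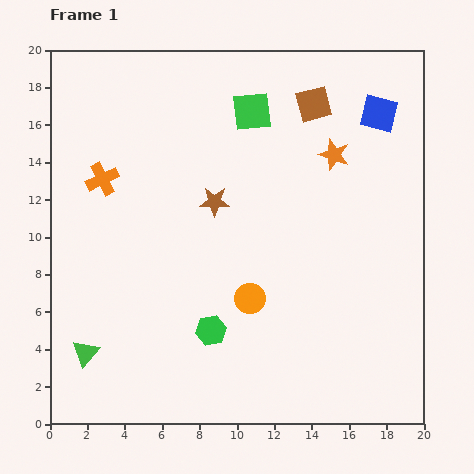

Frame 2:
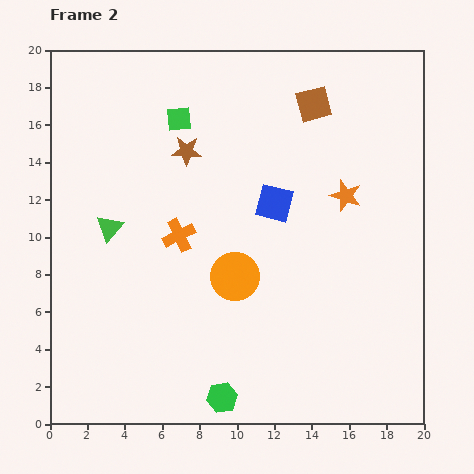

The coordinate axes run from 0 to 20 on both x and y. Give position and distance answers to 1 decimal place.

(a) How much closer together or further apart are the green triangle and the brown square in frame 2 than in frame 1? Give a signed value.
-5.3

Distance in frame 1: 18.0. Distance in frame 2: 12.7.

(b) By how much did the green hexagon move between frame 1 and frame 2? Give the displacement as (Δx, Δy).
(0.6, -3.6)

The green hexagon was at (8.6, 5.0) in frame 1 and (9.2, 1.4) in frame 2.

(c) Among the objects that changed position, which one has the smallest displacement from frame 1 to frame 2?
the orange circle

(moved 1.4)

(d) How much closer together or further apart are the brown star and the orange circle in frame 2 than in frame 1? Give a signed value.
+1.7

Distance in frame 1: 5.5. Distance in frame 2: 7.2.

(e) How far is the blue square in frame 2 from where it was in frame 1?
7.4

The blue square moved from (17.6, 16.6) to (12.0, 11.8), a distance of √(5.6² + 4.8²) ≈ 7.4.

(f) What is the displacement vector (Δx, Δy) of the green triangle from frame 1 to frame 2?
(1.3, 6.7)

The green triangle was at (1.9, 3.8) in frame 1 and (3.2, 10.5) in frame 2.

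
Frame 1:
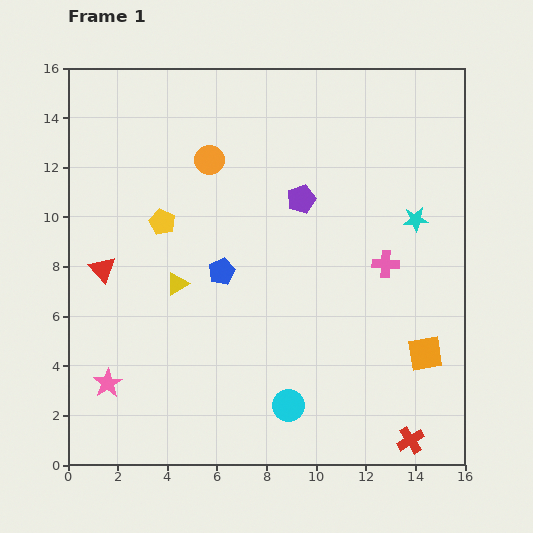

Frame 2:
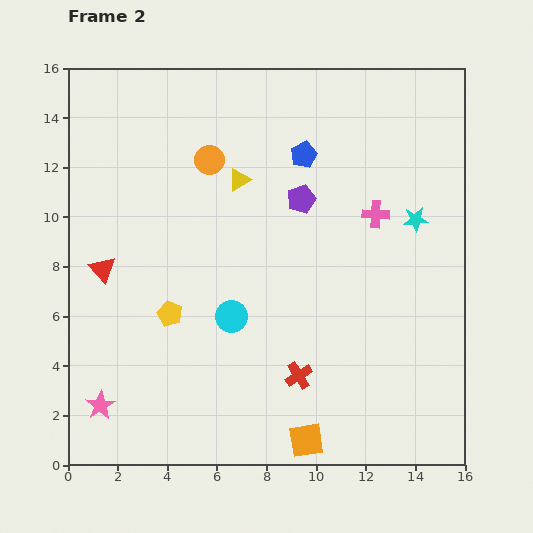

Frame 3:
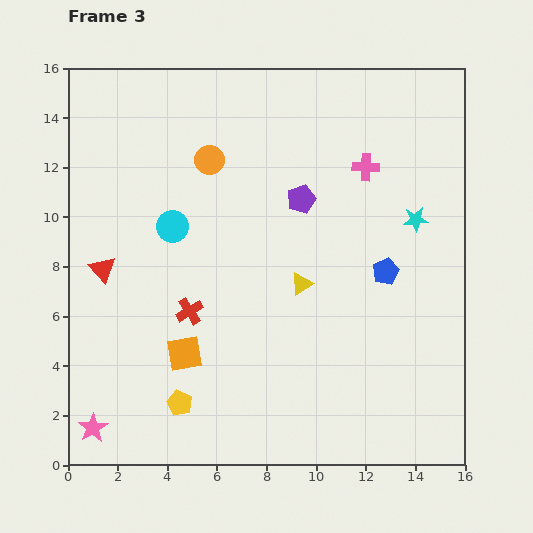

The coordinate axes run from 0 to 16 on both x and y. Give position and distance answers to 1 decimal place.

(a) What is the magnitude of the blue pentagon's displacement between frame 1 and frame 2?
5.7

The blue pentagon moved from (6.2, 7.8) to (9.5, 12.5), a distance of √(3.3² + 4.7²) ≈ 5.7.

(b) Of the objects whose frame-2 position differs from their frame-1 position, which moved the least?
the pink star

(moved 0.9)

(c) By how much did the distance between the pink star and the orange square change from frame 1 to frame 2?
-4.5

Distance in frame 1: 12.9. Distance in frame 2: 8.4.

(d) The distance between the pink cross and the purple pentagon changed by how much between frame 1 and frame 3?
-1.4

Distance in frame 1: 4.3. Distance in frame 3: 2.9.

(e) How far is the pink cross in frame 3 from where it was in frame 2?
1.9

The pink cross moved from (12.4, 10.1) to (12.0, 12.0), a distance of √(0.4² + 1.9²) ≈ 1.9.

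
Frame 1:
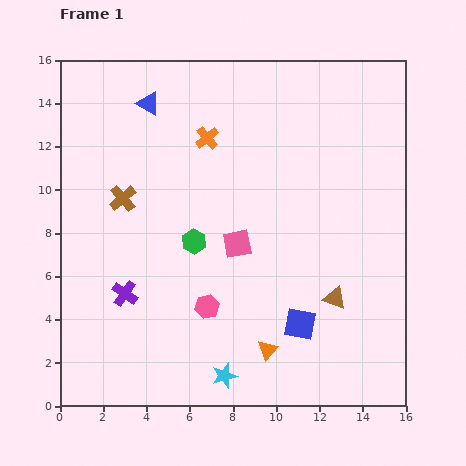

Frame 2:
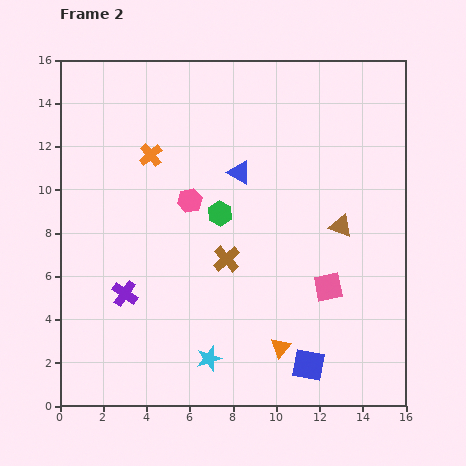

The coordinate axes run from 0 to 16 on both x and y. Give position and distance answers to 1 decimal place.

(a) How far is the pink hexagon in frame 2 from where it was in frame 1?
5.0

The pink hexagon moved from (6.8, 4.6) to (6.0, 9.5), a distance of √(0.8² + 4.9²) ≈ 5.0.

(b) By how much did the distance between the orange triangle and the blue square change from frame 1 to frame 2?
-0.4

Distance in frame 1: 1.9. Distance in frame 2: 1.5.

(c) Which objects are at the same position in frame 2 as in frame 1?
the purple cross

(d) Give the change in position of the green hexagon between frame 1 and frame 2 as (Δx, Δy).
(1.2, 1.3)

The green hexagon was at (6.2, 7.6) in frame 1 and (7.4, 8.9) in frame 2.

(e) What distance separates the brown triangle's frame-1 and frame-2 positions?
3.3

The brown triangle moved from (12.7, 5.0) to (13.0, 8.3), a distance of √(0.3² + 3.3²) ≈ 3.3.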